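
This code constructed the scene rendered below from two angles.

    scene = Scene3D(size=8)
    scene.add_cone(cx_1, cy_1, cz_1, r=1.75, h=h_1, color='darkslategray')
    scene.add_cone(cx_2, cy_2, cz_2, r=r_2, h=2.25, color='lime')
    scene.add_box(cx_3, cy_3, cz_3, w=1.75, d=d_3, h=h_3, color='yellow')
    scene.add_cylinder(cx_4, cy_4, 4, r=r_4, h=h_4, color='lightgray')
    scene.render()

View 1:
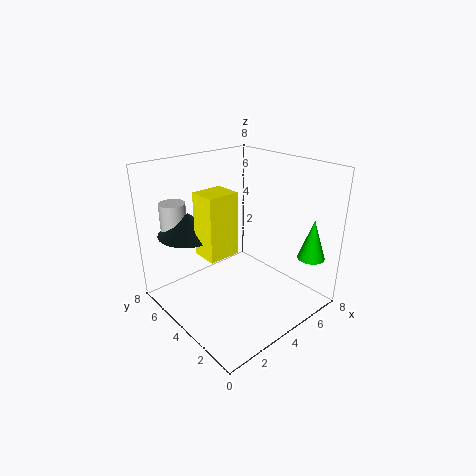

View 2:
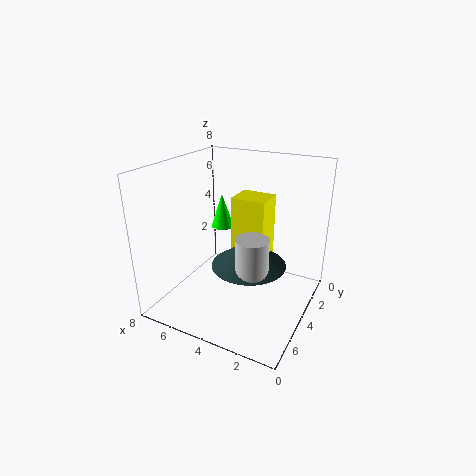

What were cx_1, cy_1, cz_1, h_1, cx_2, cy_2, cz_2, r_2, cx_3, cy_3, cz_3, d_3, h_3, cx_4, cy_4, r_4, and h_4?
cx_1 = 2.25
cy_1 = 6.25
cz_1 = 4
h_1 = 1.25
cx_2 = 6.75
cy_2 = 1
cz_2 = 3
r_2 = 0.75
cx_3 = 2
cy_3 = 3.75
cz_3 = 3.25
d_3 = 1.5
h_3 = 3.5
cx_4 = 1.75
cy_4 = 7
r_4 = 0.75
h_4 = 1.75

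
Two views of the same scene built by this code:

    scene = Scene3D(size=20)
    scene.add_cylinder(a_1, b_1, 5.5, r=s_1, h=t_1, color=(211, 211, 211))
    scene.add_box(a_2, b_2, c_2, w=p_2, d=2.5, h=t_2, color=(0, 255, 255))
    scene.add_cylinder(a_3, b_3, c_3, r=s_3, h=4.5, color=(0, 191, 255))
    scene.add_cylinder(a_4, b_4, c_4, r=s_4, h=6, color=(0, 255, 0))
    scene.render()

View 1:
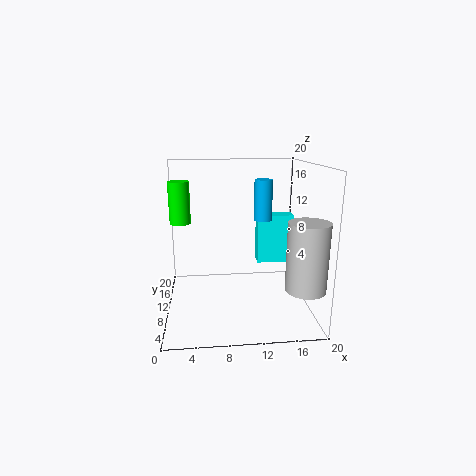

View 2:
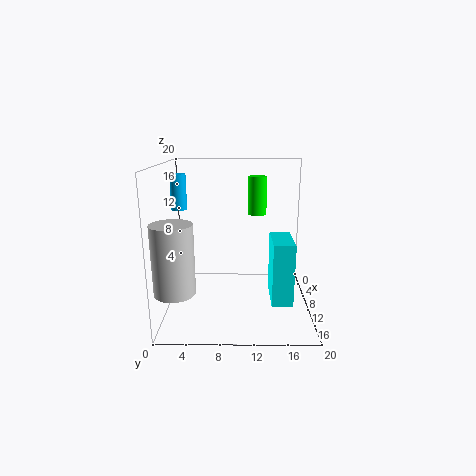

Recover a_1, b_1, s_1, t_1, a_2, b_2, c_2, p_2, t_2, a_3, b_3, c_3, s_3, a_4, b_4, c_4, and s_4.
a_1 = 17.5
b_1 = 2.5
s_1 = 2.5
t_1 = 8.5
a_2 = 13.5
b_2 = 14
c_2 = 4.5
p_2 = 5.5
t_2 = 7.5
a_3 = 12
b_3 = 2.5
c_3 = 14.5
s_3 = 1
a_4 = 2
b_4 = 13
c_4 = 11.5
s_4 = 1.5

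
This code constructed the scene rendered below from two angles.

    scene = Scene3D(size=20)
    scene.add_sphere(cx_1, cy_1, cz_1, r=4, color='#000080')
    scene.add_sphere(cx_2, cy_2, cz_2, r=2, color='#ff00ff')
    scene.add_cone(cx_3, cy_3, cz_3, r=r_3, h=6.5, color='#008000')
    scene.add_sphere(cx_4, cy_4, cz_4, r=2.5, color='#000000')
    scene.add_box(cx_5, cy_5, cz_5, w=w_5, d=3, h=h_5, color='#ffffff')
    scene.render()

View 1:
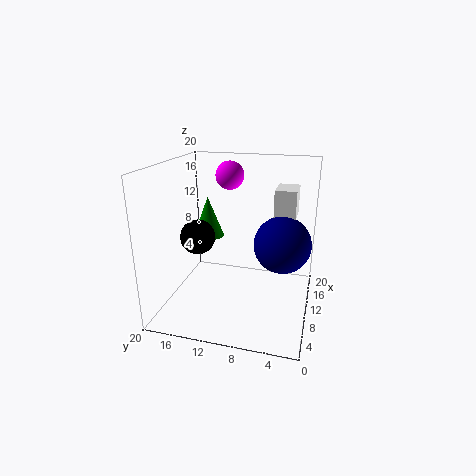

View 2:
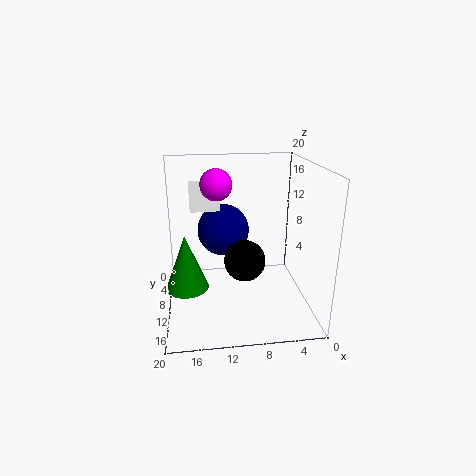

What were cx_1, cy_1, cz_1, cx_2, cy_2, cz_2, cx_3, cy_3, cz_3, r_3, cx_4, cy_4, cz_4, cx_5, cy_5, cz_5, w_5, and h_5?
cx_1 = 11.5, cy_1 = 4, cz_1 = 9, cx_2 = 13, cy_2 = 12, cz_2 = 18, cx_3 = 17, cy_3 = 17, cz_3 = 7, r_3 = 2.5, cx_4 = 10, cy_4 = 16, cz_4 = 9.5, cx_5 = 12, cy_5 = 2.5, cz_5 = 12.5, w_5 = 4.5, h_5 = 4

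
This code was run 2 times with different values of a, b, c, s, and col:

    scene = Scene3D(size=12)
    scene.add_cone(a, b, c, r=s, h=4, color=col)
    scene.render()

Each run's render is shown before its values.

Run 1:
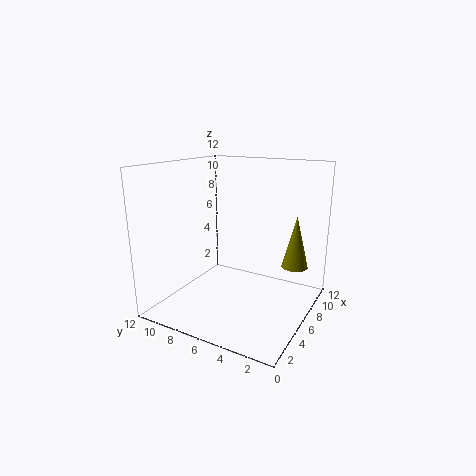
a = 6
b = 1
c = 4.5
s = 1
col = 'olive'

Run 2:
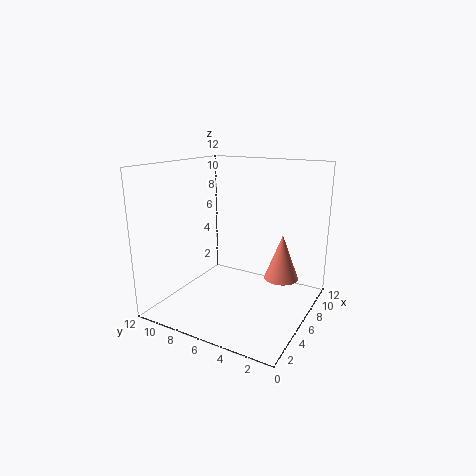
a = 8.5
b = 3
c = 2
s = 1.5
col = 'salmon'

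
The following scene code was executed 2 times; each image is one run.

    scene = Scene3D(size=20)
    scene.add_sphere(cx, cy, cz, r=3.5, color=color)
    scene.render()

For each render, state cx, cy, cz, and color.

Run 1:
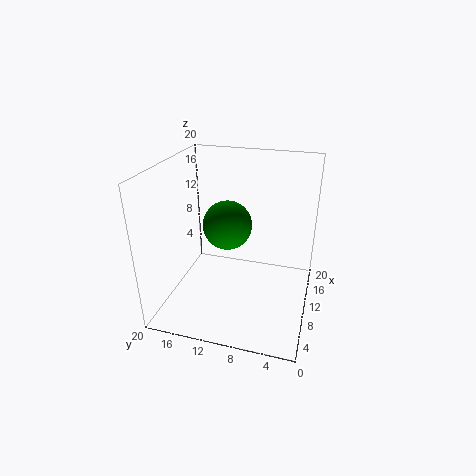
cx = 11.5, cy = 12, cz = 11, color = 'green'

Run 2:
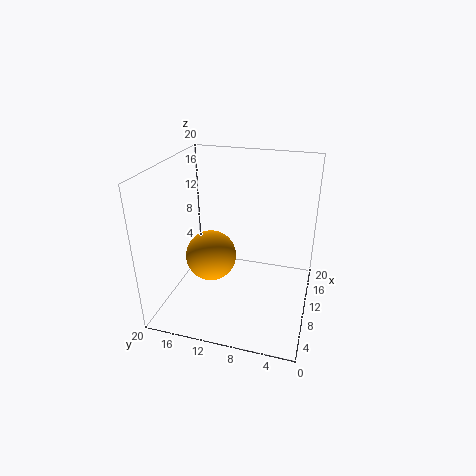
cx = 8.5, cy = 13.5, cz = 7.5, color = 'orange'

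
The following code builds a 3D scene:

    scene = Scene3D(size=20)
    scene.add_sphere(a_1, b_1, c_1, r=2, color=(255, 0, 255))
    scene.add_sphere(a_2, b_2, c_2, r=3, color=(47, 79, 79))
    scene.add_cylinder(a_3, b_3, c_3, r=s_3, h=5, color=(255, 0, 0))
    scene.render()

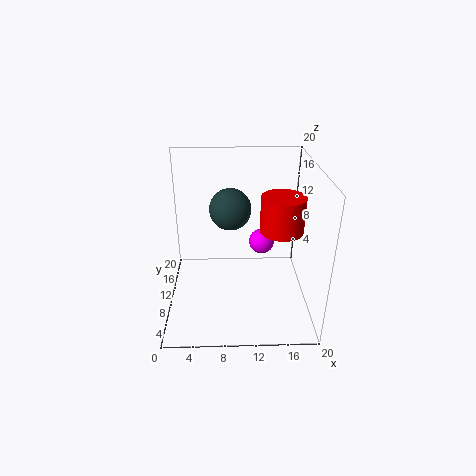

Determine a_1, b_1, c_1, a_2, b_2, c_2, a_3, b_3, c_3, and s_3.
a_1 = 14, b_1 = 16, c_1 = 6, a_2 = 9, b_2 = 13, c_2 = 13, a_3 = 16, b_3 = 10, c_3 = 11, s_3 = 3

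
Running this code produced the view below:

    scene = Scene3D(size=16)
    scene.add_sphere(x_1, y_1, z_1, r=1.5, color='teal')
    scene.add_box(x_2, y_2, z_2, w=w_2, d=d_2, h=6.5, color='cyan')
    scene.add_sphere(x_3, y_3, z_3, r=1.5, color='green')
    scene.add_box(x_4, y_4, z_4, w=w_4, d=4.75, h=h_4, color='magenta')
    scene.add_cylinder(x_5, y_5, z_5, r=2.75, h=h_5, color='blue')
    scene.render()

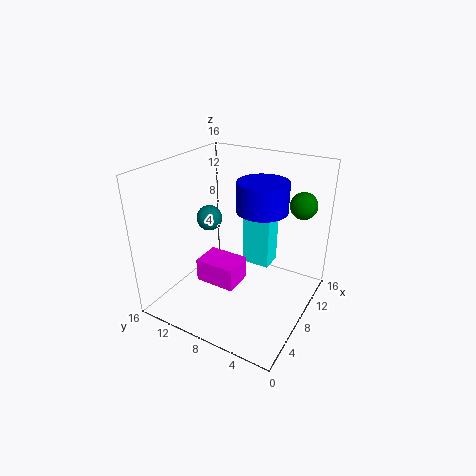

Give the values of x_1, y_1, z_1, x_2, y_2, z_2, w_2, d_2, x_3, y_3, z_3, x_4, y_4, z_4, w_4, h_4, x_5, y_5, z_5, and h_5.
x_1 = 9; y_1 = 12.5; z_1 = 9; x_2 = 11.75; y_2 = 6; z_2 = 2.5; w_2 = 2.75; d_2 = 3.5; x_3 = 12.25; y_3 = 2.25; z_3 = 11.5; x_4 = 6; y_4 = 7.75; z_4 = 2; w_4 = 3.5; h_4 = 2.75; x_5 = 9.25; y_5 = 5.75; z_5 = 11.25; h_5 = 3.25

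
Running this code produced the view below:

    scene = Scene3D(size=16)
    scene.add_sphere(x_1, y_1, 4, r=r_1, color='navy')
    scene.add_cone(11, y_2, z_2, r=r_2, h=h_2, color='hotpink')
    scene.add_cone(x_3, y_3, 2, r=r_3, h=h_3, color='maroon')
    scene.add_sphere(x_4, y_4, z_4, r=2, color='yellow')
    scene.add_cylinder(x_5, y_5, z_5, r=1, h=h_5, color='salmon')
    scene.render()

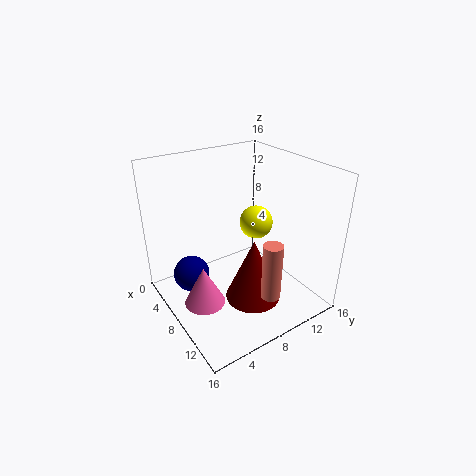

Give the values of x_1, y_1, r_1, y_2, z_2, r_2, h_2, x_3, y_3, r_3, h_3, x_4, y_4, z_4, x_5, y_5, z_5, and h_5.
x_1 = 6; y_1 = 3; r_1 = 2; y_2 = 2; z_2 = 4; r_2 = 2; h_2 = 4; x_3 = 11; y_3 = 8; r_3 = 3; h_3 = 7; x_4 = 6; y_4 = 12; z_4 = 8; x_5 = 14; y_5 = 8; z_5 = 4; h_5 = 6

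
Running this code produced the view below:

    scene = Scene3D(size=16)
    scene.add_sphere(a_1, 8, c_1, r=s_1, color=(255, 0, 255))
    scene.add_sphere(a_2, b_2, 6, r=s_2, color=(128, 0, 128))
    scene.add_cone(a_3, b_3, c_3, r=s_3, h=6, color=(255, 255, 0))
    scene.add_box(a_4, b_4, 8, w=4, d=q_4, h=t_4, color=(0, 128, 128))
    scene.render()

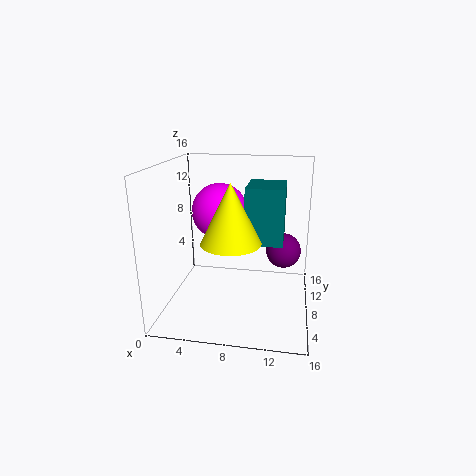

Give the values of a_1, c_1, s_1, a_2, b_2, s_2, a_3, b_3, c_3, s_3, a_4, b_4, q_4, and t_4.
a_1 = 6; c_1 = 11; s_1 = 3; a_2 = 13; b_2 = 10; s_2 = 2; a_3 = 8; b_3 = 4; c_3 = 9; s_3 = 3; a_4 = 9; b_4 = 6; q_4 = 5; t_4 = 6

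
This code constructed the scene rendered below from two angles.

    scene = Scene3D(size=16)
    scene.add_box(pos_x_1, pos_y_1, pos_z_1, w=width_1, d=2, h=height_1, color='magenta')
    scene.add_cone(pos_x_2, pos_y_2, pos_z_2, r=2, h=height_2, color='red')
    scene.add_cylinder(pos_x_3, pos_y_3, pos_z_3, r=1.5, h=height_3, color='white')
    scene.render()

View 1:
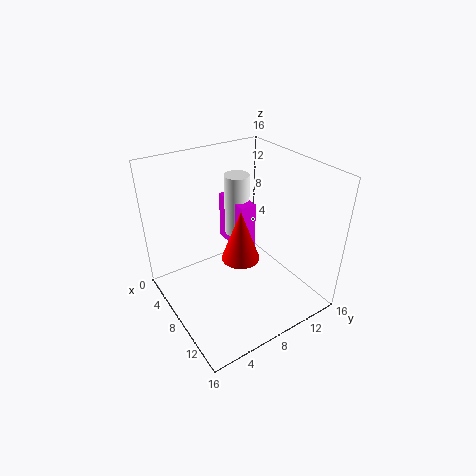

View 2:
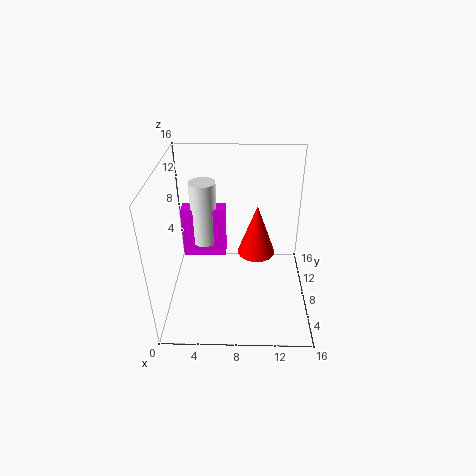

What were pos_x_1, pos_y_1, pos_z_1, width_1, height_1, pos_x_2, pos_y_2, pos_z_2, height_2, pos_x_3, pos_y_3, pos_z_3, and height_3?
pos_x_1 = 1.5, pos_y_1 = 9.5, pos_z_1 = 4.5, width_1 = 5, height_1 = 6, pos_x_2 = 10, pos_y_2 = 7, pos_z_2 = 7, height_2 = 5.5, pos_x_3 = 4, pos_y_3 = 10.5, pos_z_3 = 6, height_3 = 7.5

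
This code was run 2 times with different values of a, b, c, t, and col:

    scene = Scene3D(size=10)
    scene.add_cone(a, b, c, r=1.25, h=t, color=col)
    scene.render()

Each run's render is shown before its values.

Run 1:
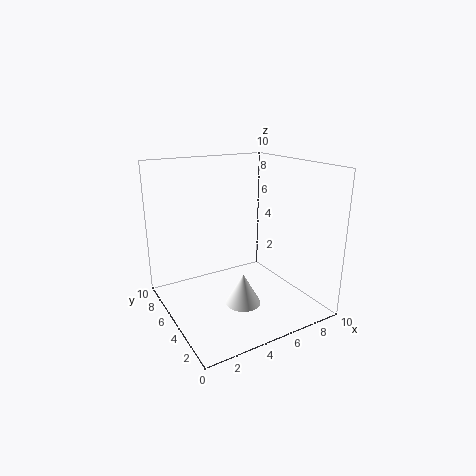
a = 5; b = 4.25; c = 0.25; t = 2.25; col = 'white'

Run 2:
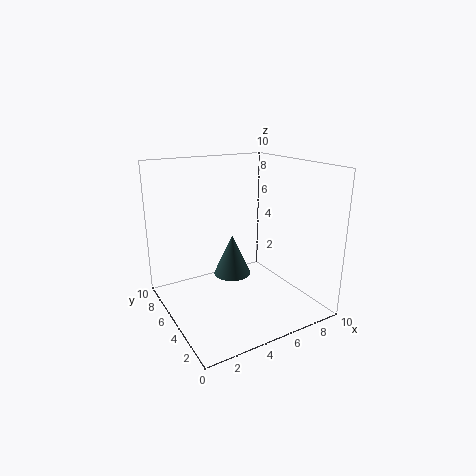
a = 4.25; b = 4.5; c = 2.75; t = 2.75; col = 'darkslategray'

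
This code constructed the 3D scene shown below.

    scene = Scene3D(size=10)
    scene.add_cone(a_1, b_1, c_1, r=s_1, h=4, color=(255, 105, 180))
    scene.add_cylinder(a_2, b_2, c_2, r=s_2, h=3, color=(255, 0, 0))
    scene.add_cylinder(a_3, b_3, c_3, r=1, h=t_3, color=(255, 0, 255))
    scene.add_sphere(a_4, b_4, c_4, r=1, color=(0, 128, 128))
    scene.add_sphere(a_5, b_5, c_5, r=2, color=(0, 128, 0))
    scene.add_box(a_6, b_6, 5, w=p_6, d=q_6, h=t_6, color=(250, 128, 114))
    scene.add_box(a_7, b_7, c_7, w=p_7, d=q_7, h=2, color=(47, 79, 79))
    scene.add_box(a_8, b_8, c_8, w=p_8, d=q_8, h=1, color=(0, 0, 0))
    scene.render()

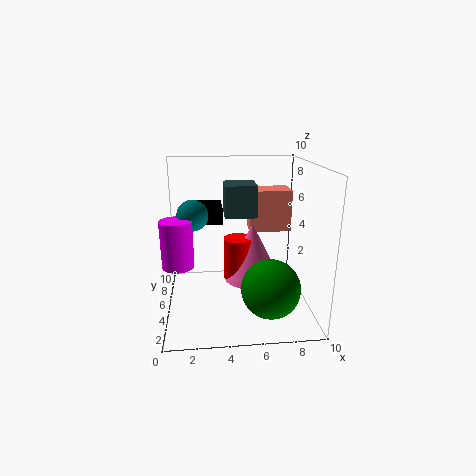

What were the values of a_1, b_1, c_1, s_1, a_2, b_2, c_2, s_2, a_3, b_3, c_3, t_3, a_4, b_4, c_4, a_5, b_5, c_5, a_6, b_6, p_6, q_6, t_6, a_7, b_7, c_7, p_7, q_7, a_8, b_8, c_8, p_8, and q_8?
a_1 = 6
b_1 = 5
c_1 = 2
s_1 = 2
a_2 = 5
b_2 = 5
c_2 = 2
s_2 = 1
a_3 = 1
b_3 = 3
c_3 = 4
t_3 = 3
a_4 = 2
b_4 = 4
c_4 = 7
a_5 = 7
b_5 = 3
c_5 = 2
a_6 = 6
b_6 = 6
p_6 = 3
q_6 = 2
t_6 = 3
a_7 = 4
b_7 = 3
c_7 = 7
p_7 = 2
q_7 = 2
a_8 = 2
b_8 = 5
c_8 = 6
p_8 = 2
q_8 = 3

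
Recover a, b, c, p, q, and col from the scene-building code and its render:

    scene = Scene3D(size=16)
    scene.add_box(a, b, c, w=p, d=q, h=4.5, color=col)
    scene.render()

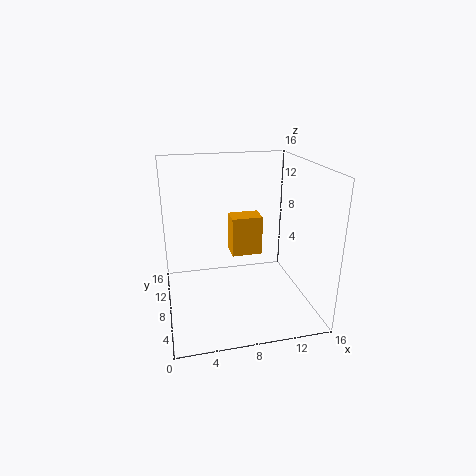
a = 7.5
b = 8.5
c = 5.5
p = 3.5
q = 2.5
col = 'orange'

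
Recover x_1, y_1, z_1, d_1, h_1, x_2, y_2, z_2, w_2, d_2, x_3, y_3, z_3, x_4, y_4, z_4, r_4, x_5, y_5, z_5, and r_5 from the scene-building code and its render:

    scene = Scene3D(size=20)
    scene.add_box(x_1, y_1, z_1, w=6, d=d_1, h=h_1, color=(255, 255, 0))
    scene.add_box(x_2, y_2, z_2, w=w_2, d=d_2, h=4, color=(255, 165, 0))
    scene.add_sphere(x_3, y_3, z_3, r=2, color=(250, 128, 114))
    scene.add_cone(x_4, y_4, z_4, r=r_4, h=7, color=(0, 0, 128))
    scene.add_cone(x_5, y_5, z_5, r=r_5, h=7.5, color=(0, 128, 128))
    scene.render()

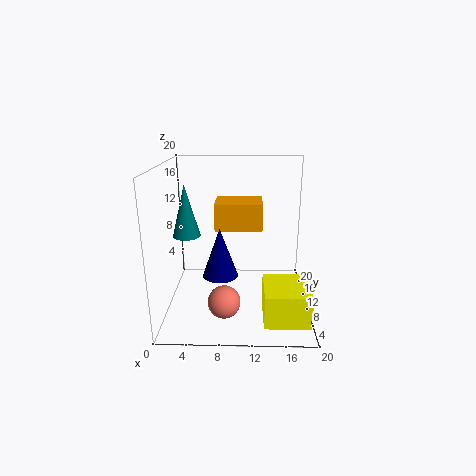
x_1 = 13.5; y_1 = 2.5; z_1 = 0.5; d_1 = 6.5; h_1 = 4.5; x_2 = 6.5; y_2 = 12.5; z_2 = 10; w_2 = 7; d_2 = 5.5; x_3 = 8.5; y_3 = 2.5; z_3 = 4.5; x_4 = 7.5; y_4 = 9.5; z_4 = 4.5; r_4 = 2.5; x_5 = 2.5; y_5 = 12; z_5 = 9.5; r_5 = 2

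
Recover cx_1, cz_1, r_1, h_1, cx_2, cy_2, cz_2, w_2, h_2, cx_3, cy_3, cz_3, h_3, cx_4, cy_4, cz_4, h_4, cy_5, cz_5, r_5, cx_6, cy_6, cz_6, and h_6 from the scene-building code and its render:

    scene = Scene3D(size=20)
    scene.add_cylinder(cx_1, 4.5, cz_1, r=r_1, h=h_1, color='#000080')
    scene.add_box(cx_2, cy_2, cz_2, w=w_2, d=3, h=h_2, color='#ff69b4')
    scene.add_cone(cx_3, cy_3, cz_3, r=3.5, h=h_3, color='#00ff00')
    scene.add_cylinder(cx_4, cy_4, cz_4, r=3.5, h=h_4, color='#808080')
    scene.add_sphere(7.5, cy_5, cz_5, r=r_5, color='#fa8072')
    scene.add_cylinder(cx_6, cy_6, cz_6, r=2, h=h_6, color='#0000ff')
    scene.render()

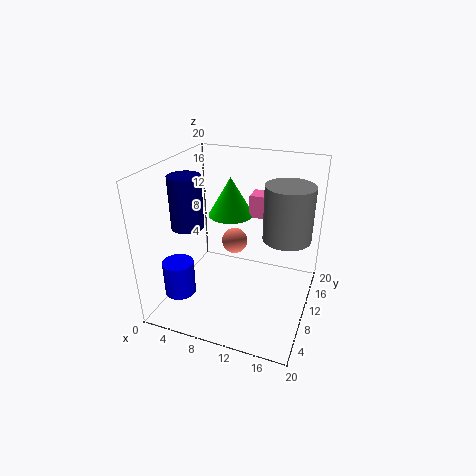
cx_1 = 5.5
cz_1 = 13.5
r_1 = 2
h_1 = 6.5
cx_2 = 9.5
cy_2 = 16
cz_2 = 10.5
w_2 = 4
h_2 = 3.5
cx_3 = 6.5
cy_3 = 16
cz_3 = 10.5
h_3 = 6
cx_4 = 16
cy_4 = 14
cz_4 = 9
h_4 = 8
cy_5 = 15
cz_5 = 6.5
r_5 = 2
cx_6 = 4.5
cy_6 = 3
cz_6 = 4.5
h_6 = 4.5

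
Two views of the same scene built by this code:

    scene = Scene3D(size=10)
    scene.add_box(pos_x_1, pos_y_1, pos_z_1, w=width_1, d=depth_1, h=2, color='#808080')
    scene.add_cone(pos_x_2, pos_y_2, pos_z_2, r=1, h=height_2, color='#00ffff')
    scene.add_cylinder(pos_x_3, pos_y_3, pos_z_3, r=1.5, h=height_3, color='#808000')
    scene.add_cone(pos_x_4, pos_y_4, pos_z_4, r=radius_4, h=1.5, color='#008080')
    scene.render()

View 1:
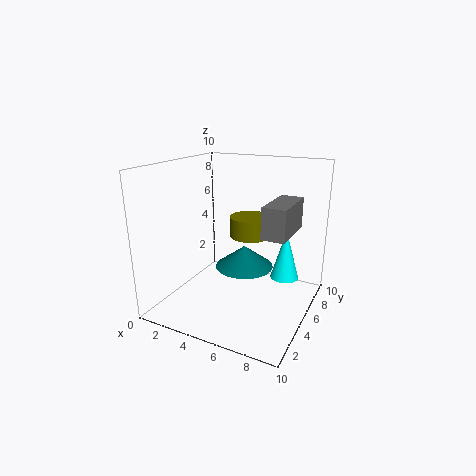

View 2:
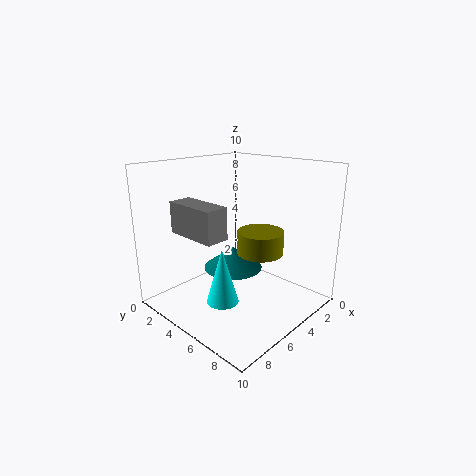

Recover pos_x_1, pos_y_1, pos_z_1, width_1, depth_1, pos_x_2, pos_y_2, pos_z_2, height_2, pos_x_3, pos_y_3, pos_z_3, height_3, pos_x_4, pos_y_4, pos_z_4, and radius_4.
pos_x_1 = 7.5; pos_y_1 = 3; pos_z_1 = 6; width_1 = 1.5; depth_1 = 3.5; pos_x_2 = 8; pos_y_2 = 6.5; pos_z_2 = 2; height_2 = 3.5; pos_x_3 = 5; pos_y_3 = 7; pos_z_3 = 4.5; height_3 = 1.5; pos_x_4 = 5.5; pos_y_4 = 5; pos_z_4 = 3; radius_4 = 2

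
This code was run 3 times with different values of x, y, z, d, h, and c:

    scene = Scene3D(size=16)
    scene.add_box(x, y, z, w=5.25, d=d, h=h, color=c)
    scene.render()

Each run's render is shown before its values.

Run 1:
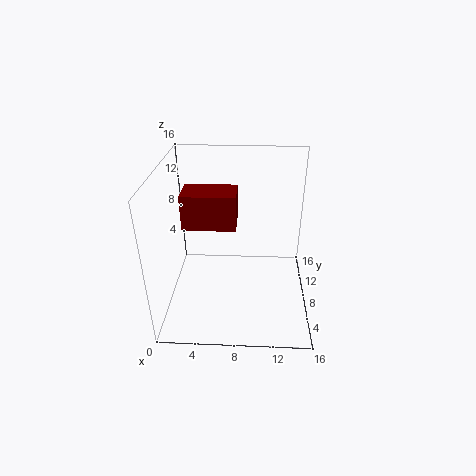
x = 2.75; y = 4.25; z = 11; d = 3.25; h = 3.5; c = 'maroon'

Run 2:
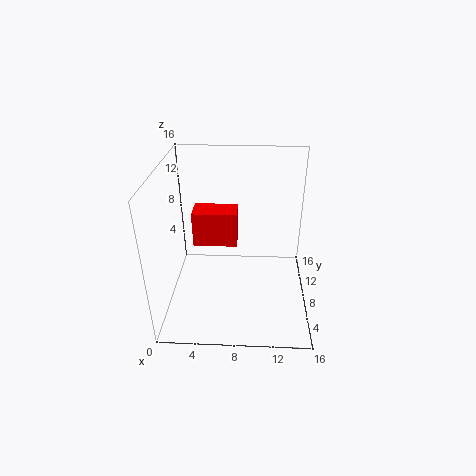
x = 2.5; y = 10; z = 5.5; d = 3; h = 4.25; c = 'red'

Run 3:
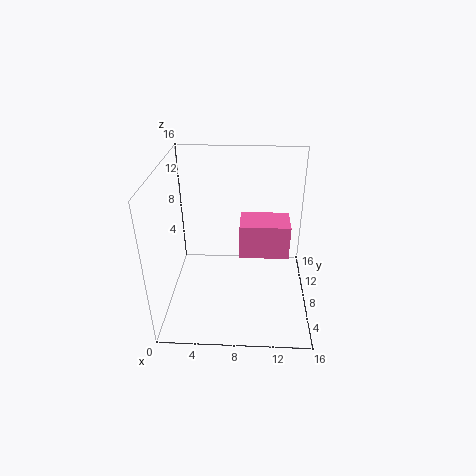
x = 8.25; y = 6; z = 6.75; d = 3.5; h = 3.75; c = 'hotpink'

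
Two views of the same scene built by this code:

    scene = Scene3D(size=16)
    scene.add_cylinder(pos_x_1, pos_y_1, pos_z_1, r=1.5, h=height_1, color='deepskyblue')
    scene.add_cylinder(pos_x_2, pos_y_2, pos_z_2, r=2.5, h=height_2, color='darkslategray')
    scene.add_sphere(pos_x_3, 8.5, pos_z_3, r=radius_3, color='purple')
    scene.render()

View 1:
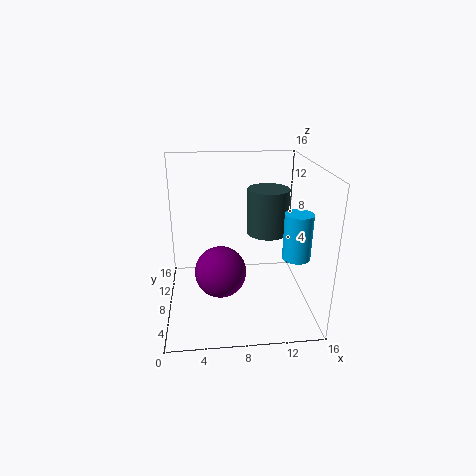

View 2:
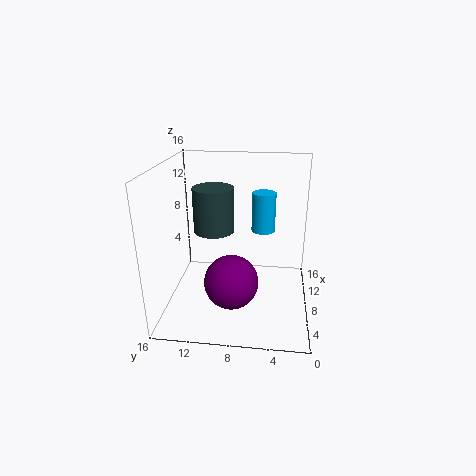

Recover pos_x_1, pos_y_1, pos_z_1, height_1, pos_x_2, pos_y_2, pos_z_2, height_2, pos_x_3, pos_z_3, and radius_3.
pos_x_1 = 14; pos_y_1 = 5.5; pos_z_1 = 6.5; height_1 = 5; pos_x_2 = 12; pos_y_2 = 11.5; pos_z_2 = 7; height_2 = 5.5; pos_x_3 = 6; pos_z_3 = 3.5; radius_3 = 3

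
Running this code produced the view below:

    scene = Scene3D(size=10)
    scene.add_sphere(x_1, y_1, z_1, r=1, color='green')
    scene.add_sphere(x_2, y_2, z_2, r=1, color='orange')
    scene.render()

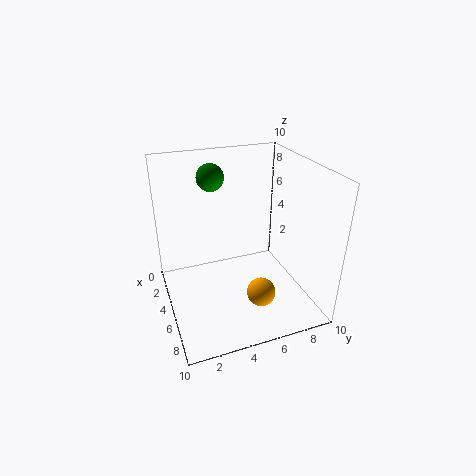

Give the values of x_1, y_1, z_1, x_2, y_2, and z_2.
x_1 = 2, y_1 = 4, z_1 = 8.5, x_2 = 7, y_2 = 6, z_2 = 1.5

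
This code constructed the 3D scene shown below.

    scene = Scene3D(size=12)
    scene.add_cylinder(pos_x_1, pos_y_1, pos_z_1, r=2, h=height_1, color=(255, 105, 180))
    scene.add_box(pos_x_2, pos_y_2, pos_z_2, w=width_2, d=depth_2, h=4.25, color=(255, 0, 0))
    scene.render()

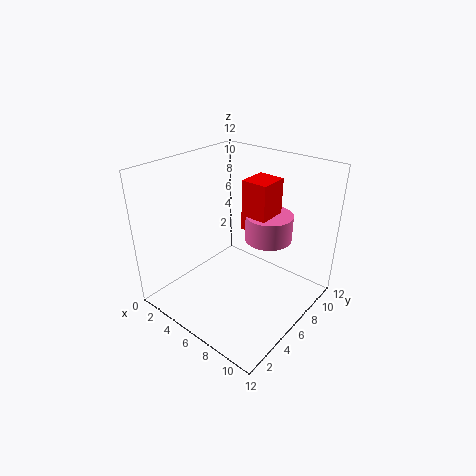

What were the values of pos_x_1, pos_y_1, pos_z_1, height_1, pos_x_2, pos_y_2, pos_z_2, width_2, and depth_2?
pos_x_1 = 7.5
pos_y_1 = 8.25
pos_z_1 = 5.5
height_1 = 2.25
pos_x_2 = 5.75
pos_y_2 = 6.75
pos_z_2 = 6.5
width_2 = 2.25
depth_2 = 2.5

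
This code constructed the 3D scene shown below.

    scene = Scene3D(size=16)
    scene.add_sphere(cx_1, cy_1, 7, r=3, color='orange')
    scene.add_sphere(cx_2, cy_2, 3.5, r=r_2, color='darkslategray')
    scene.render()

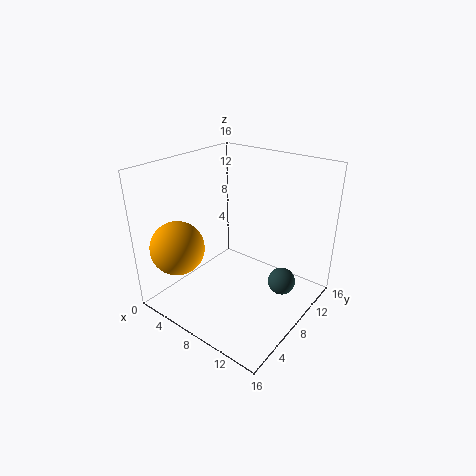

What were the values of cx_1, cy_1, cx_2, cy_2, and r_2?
cx_1 = 3; cy_1 = 3.5; cx_2 = 13; cy_2 = 9.5; r_2 = 1.5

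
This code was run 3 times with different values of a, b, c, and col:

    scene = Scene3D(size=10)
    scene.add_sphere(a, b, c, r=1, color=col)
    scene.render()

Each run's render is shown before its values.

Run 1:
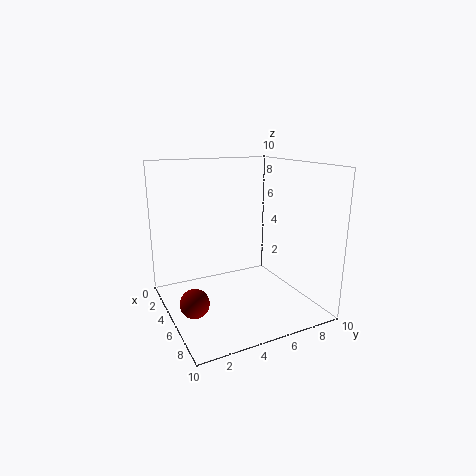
a = 5.5, b = 1.5, c = 1, col = 'maroon'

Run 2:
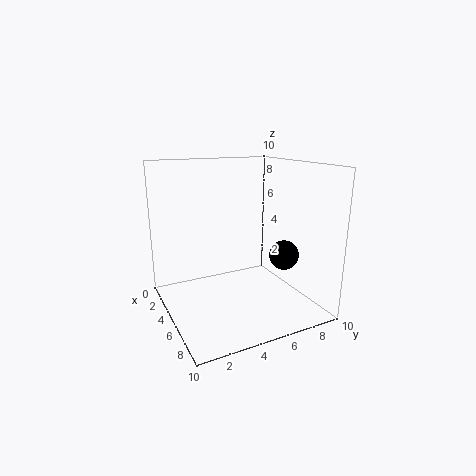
a = 7, b = 7.5, c = 4, col = 'black'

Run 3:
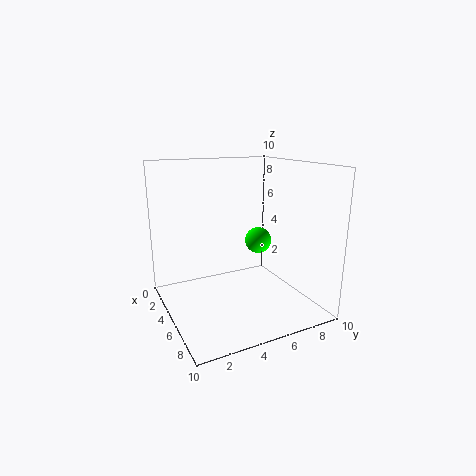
a = 3.5, b = 7.5, c = 4, col = 'lime'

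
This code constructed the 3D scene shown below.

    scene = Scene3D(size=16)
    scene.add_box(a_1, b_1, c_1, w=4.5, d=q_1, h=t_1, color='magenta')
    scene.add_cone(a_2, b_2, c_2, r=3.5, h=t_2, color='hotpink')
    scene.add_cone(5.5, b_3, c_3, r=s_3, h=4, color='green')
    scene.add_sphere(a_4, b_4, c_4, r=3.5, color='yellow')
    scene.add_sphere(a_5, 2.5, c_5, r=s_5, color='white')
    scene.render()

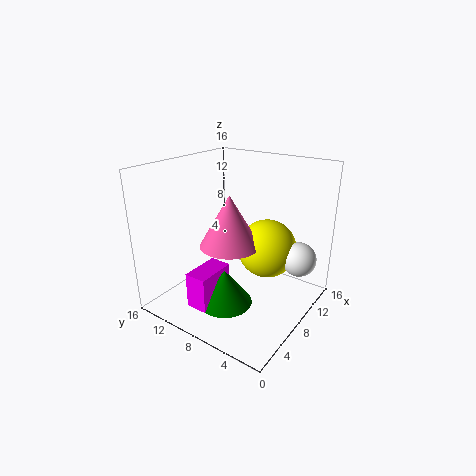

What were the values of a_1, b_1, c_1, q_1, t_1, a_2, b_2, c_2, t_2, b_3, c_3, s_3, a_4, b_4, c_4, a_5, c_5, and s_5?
a_1 = 2.5, b_1 = 8.5, c_1 = 1, q_1 = 2.5, t_1 = 4, a_2 = 8.5, b_2 = 9.5, c_2 = 6.5, t_2 = 6, b_3 = 8, c_3 = 1, s_3 = 3, a_4 = 12, b_4 = 6.5, c_4 = 5.5, a_5 = 12.5, c_5 = 5, s_5 = 2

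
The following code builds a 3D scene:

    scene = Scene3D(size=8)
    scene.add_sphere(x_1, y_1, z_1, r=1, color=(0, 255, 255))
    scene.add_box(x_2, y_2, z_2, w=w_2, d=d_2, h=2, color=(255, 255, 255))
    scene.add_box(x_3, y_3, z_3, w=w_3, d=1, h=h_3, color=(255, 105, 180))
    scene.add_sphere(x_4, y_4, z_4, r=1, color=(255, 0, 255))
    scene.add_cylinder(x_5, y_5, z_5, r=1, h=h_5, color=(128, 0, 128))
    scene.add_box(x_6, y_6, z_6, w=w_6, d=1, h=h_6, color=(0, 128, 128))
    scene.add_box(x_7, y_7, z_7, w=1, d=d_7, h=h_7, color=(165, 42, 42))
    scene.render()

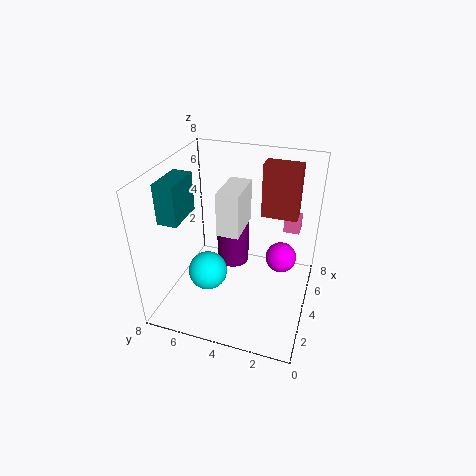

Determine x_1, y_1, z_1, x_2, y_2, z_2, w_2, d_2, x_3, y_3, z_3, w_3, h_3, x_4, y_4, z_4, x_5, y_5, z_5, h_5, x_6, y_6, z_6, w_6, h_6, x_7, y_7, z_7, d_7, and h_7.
x_1 = 2
y_1 = 5
z_1 = 3
x_2 = 1
y_2 = 3
z_2 = 6
w_2 = 2
d_2 = 1
x_3 = 7
y_3 = 1
z_3 = 3
w_3 = 1
h_3 = 1
x_4 = 7
y_4 = 2
z_4 = 1
x_5 = 6
y_5 = 5
z_5 = 1
h_5 = 3
x_6 = 1
y_6 = 6
z_6 = 6
w_6 = 2
h_6 = 2
x_7 = 5
y_7 = 1
z_7 = 5
d_7 = 2
h_7 = 3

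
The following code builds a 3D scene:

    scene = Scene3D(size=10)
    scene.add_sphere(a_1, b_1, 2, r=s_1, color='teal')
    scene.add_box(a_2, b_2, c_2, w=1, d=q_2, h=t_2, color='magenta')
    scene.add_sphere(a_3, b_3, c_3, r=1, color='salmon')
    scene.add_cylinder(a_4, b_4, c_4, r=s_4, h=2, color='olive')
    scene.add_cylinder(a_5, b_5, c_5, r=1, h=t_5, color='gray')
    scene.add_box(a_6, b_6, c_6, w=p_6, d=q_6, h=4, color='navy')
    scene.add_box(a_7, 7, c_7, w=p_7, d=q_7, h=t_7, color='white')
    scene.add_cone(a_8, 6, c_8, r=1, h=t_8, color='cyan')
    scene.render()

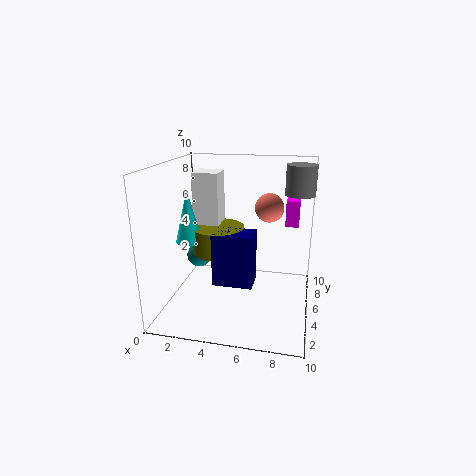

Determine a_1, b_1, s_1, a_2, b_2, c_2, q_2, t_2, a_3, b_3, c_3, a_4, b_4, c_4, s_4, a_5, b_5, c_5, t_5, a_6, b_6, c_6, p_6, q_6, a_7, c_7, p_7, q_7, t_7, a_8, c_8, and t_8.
a_1 = 1, b_1 = 8, s_1 = 1, a_2 = 8, b_2 = 8, c_2 = 5, q_2 = 2, t_2 = 2, a_3 = 7, b_3 = 6, c_3 = 7, a_4 = 3, b_4 = 7, c_4 = 3, s_4 = 2, a_5 = 9, b_5 = 6, c_5 = 8, t_5 = 2, a_6 = 3, b_6 = 5, c_6 = 1, p_6 = 3, q_6 = 2, a_7 = 1, c_7 = 5, p_7 = 2, q_7 = 2, t_7 = 4, a_8 = 1, c_8 = 4, t_8 = 4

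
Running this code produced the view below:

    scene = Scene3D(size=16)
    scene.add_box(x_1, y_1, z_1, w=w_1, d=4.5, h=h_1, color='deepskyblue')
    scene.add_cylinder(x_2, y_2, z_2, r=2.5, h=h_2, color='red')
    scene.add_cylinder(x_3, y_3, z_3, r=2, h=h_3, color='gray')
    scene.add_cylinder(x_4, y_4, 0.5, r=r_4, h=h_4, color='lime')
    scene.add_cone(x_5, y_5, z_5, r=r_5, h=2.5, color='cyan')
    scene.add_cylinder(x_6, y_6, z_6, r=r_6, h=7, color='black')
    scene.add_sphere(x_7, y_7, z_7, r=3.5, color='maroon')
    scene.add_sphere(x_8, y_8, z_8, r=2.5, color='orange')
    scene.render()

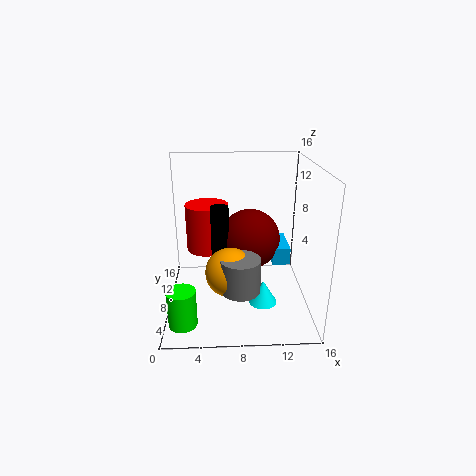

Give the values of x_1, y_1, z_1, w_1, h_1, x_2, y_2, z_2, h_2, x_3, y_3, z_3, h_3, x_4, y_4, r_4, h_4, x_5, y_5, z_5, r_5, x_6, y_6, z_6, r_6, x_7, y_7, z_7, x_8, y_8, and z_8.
x_1 = 12; y_1 = 8; z_1 = 4.5; w_1 = 2; h_1 = 2; x_2 = 4.5; y_2 = 11; z_2 = 5.5; h_2 = 5.5; x_3 = 8; y_3 = 3; z_3 = 4.5; h_3 = 3.5; x_4 = 2; y_4 = 3; r_4 = 1.5; h_4 = 4; x_5 = 10.5; y_5 = 4.5; z_5 = 2; r_5 = 1.5; x_6 = 6; y_6 = 8.5; z_6 = 4.5; r_6 = 1; x_7 = 9.5; y_7 = 10; z_7 = 7; x_8 = 7; y_8 = 4; z_8 = 6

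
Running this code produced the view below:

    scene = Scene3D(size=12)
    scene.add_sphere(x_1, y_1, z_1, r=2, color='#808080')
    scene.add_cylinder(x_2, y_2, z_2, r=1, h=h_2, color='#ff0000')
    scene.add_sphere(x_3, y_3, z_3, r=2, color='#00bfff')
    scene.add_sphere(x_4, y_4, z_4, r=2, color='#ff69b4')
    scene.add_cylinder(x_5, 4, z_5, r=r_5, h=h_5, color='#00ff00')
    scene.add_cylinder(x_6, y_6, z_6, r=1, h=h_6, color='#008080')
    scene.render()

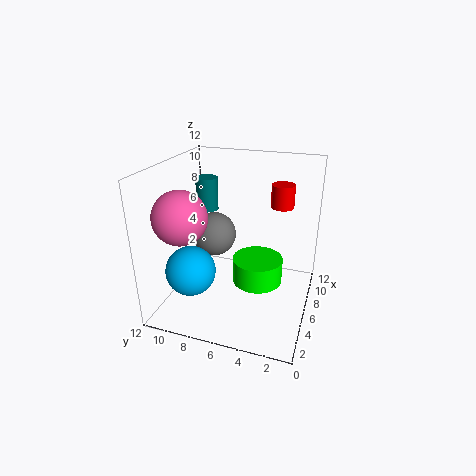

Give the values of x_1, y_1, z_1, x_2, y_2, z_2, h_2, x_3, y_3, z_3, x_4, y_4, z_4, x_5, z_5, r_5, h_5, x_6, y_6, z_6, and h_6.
x_1 = 8
y_1 = 9
z_1 = 5
x_2 = 9
y_2 = 3
z_2 = 8
h_2 = 2
x_3 = 3
y_3 = 9
z_3 = 4
x_4 = 2
y_4 = 9
z_4 = 9
x_5 = 5
z_5 = 3
r_5 = 2
h_5 = 2
x_6 = 9
y_6 = 10
z_6 = 7
h_6 = 3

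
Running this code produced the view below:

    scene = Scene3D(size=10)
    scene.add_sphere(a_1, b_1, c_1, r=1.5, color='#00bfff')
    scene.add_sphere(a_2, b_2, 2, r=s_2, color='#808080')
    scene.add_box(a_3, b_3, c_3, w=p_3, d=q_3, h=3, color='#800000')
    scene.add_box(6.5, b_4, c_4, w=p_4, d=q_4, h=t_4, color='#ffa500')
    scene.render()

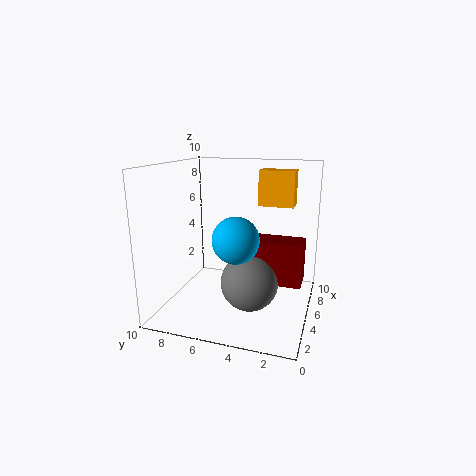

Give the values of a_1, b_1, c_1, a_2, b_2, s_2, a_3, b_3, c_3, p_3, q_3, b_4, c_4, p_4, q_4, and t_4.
a_1 = 3, b_1 = 4.5, c_1 = 5.5, a_2 = 4.5, b_2 = 4, s_2 = 2, a_3 = 4.5, b_3 = 0.5, c_3 = 2, p_3 = 2, q_3 = 3.5, b_4 = 1.5, c_4 = 7, p_4 = 1.5, q_4 = 2.5, t_4 = 2.5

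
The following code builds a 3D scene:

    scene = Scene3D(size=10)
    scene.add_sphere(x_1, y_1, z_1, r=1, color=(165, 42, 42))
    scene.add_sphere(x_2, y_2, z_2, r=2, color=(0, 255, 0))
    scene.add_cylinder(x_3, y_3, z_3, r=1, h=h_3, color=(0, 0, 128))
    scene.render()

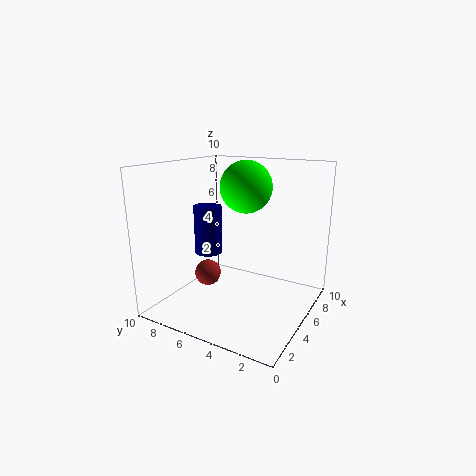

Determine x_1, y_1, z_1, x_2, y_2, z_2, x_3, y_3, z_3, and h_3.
x_1 = 5.5; y_1 = 8; z_1 = 1.5; x_2 = 8; y_2 = 6; z_2 = 8; x_3 = 5; y_3 = 7.5; z_3 = 3.5; h_3 = 3.5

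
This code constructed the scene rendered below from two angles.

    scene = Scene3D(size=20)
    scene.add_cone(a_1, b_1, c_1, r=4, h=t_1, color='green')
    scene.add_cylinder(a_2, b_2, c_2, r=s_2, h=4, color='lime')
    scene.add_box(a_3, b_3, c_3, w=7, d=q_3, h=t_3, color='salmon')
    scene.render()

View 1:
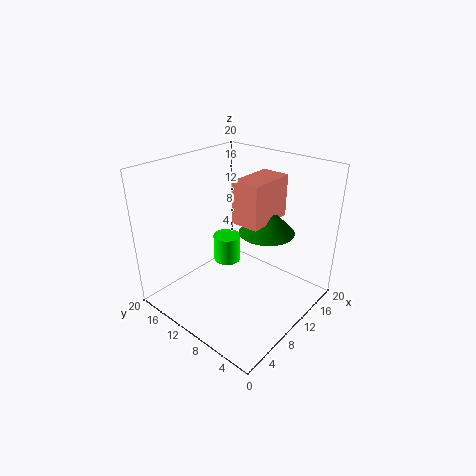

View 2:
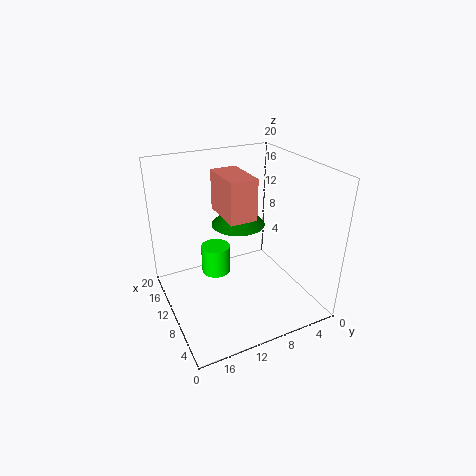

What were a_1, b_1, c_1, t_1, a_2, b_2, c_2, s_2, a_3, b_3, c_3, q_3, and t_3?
a_1 = 14
b_1 = 8
c_1 = 10
t_1 = 4
a_2 = 11
b_2 = 13
c_2 = 5
s_2 = 2
a_3 = 10
b_3 = 7
c_3 = 12
q_3 = 4
t_3 = 6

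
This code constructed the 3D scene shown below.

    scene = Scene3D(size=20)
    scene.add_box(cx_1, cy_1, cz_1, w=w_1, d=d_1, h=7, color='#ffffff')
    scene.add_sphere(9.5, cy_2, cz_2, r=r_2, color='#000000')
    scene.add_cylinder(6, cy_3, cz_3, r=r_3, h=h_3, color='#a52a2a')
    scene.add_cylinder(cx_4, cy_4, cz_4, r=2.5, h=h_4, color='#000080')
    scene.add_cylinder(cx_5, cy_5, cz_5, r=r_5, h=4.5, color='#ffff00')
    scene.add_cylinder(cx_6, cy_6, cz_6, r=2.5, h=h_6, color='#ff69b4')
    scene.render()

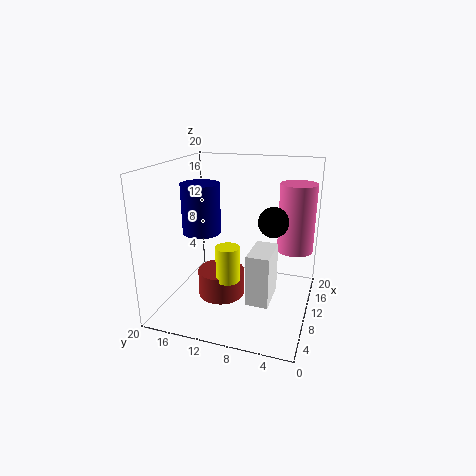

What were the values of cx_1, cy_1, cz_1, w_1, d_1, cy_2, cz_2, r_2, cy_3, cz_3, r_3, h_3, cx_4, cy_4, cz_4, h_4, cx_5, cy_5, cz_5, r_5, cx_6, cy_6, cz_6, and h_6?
cx_1 = 5.5
cy_1 = 4.5
cz_1 = 2.5
w_1 = 5.5
d_1 = 3
cy_2 = 5
cz_2 = 13
r_2 = 2
cy_3 = 11
cz_3 = 3.5
r_3 = 3
h_3 = 3.5
cx_4 = 7
cy_4 = 14
cz_4 = 11.5
h_4 = 6.5
cx_5 = 4.5
cy_5 = 9.5
cz_5 = 6.5
r_5 = 1.5
cx_6 = 13
cy_6 = 2.5
cz_6 = 8
h_6 = 9.5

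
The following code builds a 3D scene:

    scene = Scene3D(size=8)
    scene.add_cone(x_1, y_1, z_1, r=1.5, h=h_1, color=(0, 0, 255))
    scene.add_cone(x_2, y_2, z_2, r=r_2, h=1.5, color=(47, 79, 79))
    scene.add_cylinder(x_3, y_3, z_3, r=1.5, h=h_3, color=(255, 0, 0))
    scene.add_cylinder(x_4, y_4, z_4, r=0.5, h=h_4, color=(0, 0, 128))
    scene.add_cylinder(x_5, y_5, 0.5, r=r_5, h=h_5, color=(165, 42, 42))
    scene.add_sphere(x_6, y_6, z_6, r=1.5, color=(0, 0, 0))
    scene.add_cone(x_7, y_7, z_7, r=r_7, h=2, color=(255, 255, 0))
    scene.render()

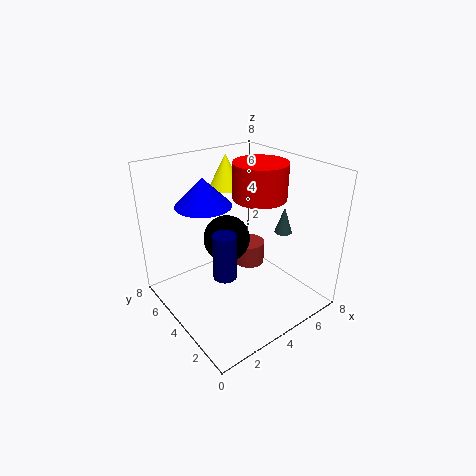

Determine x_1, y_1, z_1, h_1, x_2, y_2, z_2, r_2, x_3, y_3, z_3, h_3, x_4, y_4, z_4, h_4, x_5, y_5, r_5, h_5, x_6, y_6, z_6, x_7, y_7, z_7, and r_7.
x_1 = 2.5, y_1 = 5, z_1 = 6, h_1 = 1.5, x_2 = 6.5, y_2 = 3, z_2 = 4, r_2 = 0.5, x_3 = 5.5, y_3 = 4, z_3 = 6, h_3 = 2, x_4 = 1, y_4 = 1, z_4 = 4.5, h_4 = 2, x_5 = 6.5, y_5 = 6, r_5 = 1, h_5 = 1.5, x_6 = 5, y_6 = 6.5, z_6 = 2.5, x_7 = 5, y_7 = 6.5, z_7 = 6, r_7 = 1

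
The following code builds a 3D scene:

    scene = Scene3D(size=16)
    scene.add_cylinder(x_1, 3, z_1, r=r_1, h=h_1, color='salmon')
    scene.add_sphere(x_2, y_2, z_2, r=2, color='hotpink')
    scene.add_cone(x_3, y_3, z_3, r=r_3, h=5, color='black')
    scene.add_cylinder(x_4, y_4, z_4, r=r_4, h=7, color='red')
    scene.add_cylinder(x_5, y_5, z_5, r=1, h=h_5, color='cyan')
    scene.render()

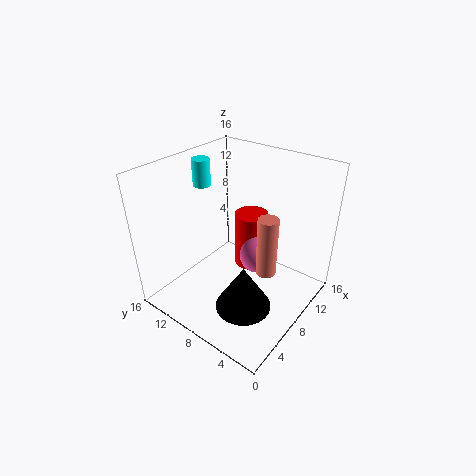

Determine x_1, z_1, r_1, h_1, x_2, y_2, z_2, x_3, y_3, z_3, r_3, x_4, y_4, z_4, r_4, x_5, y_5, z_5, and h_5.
x_1 = 6, z_1 = 7, r_1 = 1, h_1 = 6, x_2 = 9, y_2 = 6, z_2 = 6, x_3 = 5, y_3 = 5, z_3 = 2, r_3 = 3, x_4 = 12, y_4 = 9, z_4 = 2, r_4 = 2, x_5 = 8, y_5 = 13, z_5 = 13, h_5 = 3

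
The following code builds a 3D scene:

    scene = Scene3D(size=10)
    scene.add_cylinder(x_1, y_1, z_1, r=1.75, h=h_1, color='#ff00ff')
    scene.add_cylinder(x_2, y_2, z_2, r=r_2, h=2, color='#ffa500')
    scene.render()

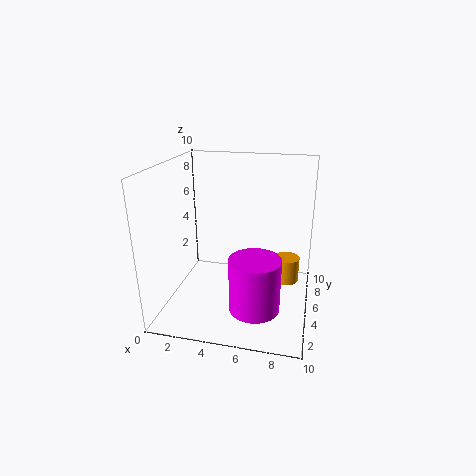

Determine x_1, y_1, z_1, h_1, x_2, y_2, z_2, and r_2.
x_1 = 6.5, y_1 = 3.5, z_1 = 0.5, h_1 = 3.75, x_2 = 8.25, y_2 = 8.25, z_2 = 0.25, r_2 = 1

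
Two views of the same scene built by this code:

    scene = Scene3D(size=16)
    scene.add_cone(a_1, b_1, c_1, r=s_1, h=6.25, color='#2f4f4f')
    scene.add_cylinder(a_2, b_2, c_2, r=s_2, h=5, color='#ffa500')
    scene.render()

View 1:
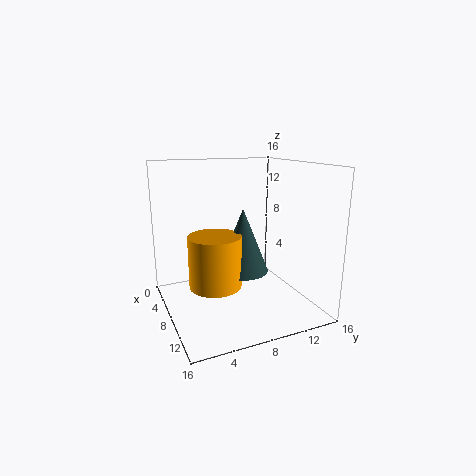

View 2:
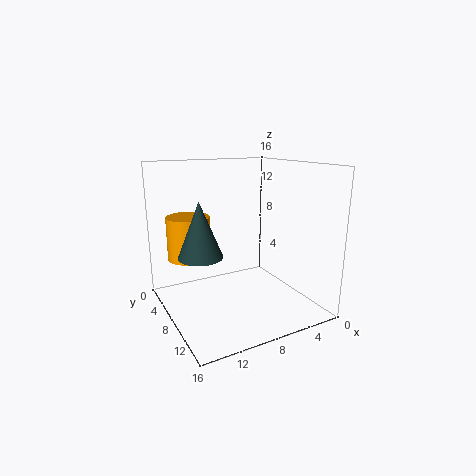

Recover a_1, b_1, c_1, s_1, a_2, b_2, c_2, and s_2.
a_1 = 12
b_1 = 6.75
c_1 = 6
s_1 = 2.5
a_2 = 12.25
b_2 = 3.75
c_2 = 5
s_2 = 2.5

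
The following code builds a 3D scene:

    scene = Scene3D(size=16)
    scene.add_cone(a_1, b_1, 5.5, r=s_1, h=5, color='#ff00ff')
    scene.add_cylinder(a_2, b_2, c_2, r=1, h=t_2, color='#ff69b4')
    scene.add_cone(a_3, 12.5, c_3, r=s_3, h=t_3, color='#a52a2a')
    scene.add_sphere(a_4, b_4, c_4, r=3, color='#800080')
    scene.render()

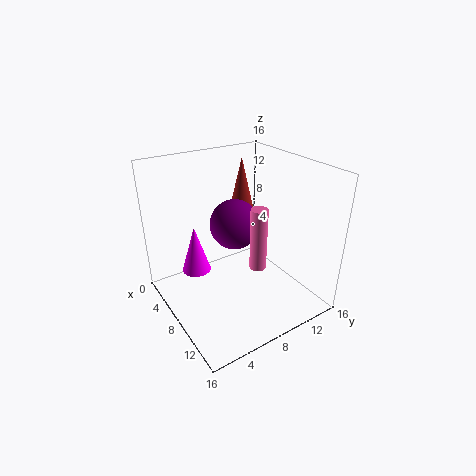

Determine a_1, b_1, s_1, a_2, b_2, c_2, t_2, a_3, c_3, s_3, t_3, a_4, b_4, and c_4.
a_1 = 7.5, b_1 = 3, s_1 = 1.5, a_2 = 8.5, b_2 = 10.5, c_2 = 3.5, t_2 = 7.5, a_3 = 2, c_3 = 8.5, s_3 = 1.5, t_3 = 6.5, a_4 = 5, b_4 = 9.5, c_4 = 8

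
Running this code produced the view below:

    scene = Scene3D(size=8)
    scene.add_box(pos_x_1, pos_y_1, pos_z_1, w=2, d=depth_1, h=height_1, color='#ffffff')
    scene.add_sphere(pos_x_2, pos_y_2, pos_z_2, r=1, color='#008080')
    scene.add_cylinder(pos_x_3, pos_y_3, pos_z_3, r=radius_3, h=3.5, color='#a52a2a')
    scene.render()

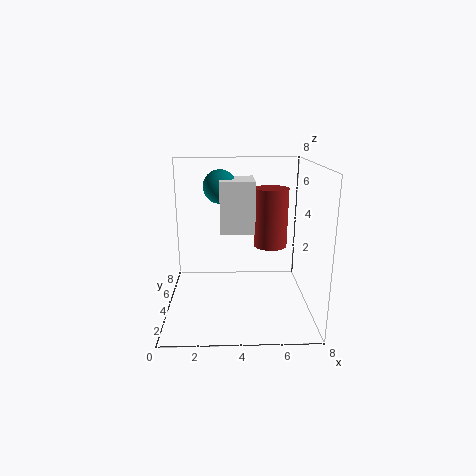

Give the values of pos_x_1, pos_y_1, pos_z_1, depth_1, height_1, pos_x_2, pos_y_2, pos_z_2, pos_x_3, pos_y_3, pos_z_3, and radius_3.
pos_x_1 = 3
pos_y_1 = 4.5
pos_z_1 = 4
depth_1 = 2.5
height_1 = 3
pos_x_2 = 3
pos_y_2 = 6
pos_z_2 = 6.5
pos_x_3 = 6
pos_y_3 = 5.5
pos_z_3 = 3
radius_3 = 1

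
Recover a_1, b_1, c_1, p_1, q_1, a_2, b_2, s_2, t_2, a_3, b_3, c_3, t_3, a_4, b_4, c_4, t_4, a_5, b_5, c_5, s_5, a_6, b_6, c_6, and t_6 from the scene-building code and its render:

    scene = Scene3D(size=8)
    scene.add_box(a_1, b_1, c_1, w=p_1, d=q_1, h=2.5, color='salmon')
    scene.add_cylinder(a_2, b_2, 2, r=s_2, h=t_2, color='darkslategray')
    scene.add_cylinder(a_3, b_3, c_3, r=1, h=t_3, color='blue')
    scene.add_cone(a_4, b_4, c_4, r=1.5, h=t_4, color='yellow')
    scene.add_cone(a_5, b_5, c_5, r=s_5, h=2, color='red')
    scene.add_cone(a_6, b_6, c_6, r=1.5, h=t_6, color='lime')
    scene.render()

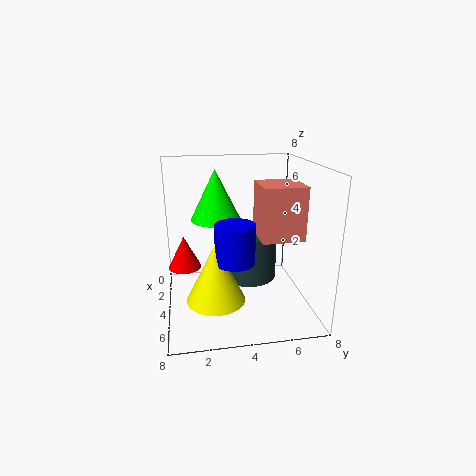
a_1 = 5.5
b_1 = 4.5
c_1 = 5
p_1 = 2
q_1 = 2
a_2 = 4.5
b_2 = 4.5
s_2 = 1.5
t_2 = 2.5
a_3 = 6
b_3 = 3.5
c_3 = 3.5
t_3 = 2
a_4 = 6
b_4 = 2.5
c_4 = 1.5
t_4 = 3
a_5 = 2
b_5 = 1
c_5 = 1.5
s_5 = 1
a_6 = 2
b_6 = 3
c_6 = 4.5
t_6 = 3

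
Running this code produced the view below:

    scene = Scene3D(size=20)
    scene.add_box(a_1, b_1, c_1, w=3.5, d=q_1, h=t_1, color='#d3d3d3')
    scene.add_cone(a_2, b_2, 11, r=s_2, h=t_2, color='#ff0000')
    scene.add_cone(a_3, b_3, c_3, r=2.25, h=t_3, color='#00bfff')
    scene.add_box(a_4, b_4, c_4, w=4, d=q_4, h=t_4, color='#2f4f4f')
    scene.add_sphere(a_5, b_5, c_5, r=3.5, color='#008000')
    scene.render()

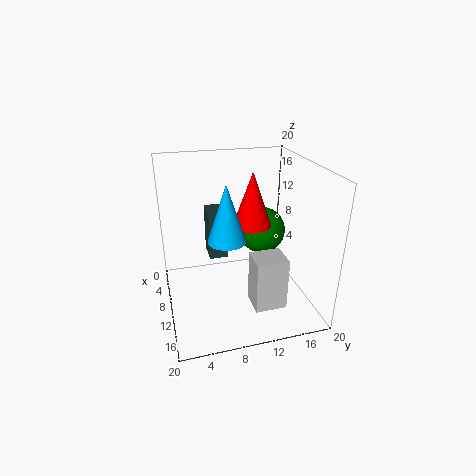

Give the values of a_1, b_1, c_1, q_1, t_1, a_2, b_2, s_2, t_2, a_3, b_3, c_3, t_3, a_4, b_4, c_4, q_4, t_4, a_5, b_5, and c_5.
a_1 = 15, b_1 = 10, c_1 = 3.75, q_1 = 4, t_1 = 6.75, a_2 = 8.5, b_2 = 12.5, s_2 = 2.75, t_2 = 7.75, a_3 = 16, b_3 = 7, c_3 = 13, t_3 = 6.75, a_4 = 0.25, b_4 = 7, c_4 = 3.75, q_4 = 3, t_4 = 7.75, a_5 = 6.5, b_5 = 14.75, c_5 = 9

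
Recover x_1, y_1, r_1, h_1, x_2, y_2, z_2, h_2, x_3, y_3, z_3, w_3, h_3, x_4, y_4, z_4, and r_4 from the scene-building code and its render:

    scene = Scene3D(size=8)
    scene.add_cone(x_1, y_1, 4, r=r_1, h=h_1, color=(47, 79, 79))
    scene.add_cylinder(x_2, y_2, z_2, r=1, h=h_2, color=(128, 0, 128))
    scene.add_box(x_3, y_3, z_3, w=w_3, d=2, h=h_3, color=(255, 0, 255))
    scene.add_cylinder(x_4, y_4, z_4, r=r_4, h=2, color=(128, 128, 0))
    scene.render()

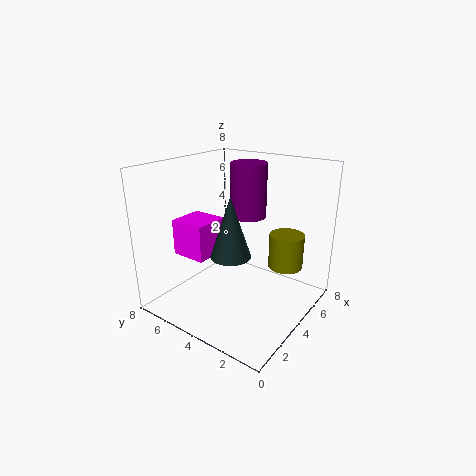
x_1 = 2; y_1 = 3; r_1 = 1; h_1 = 3; x_2 = 5; y_2 = 4; z_2 = 5; h_2 = 3; x_3 = 2; y_3 = 5; z_3 = 3; w_3 = 2; h_3 = 2; x_4 = 6; y_4 = 2; z_4 = 2; r_4 = 1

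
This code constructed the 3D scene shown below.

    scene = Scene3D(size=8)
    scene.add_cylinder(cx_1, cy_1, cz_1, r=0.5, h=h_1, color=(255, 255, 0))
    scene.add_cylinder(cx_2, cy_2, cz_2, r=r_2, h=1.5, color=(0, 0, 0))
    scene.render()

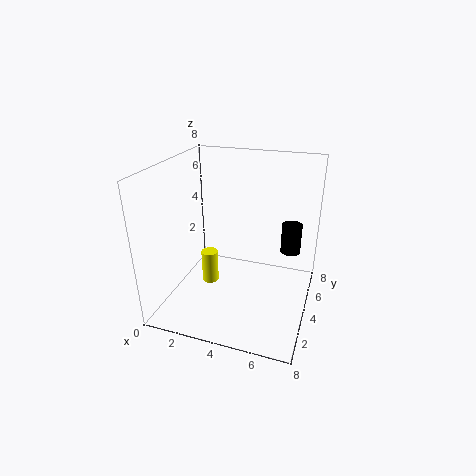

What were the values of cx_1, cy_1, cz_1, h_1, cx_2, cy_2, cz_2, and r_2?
cx_1 = 2; cy_1 = 4.5; cz_1 = 0.5; h_1 = 2; cx_2 = 7; cy_2 = 3.5; cz_2 = 4; r_2 = 0.5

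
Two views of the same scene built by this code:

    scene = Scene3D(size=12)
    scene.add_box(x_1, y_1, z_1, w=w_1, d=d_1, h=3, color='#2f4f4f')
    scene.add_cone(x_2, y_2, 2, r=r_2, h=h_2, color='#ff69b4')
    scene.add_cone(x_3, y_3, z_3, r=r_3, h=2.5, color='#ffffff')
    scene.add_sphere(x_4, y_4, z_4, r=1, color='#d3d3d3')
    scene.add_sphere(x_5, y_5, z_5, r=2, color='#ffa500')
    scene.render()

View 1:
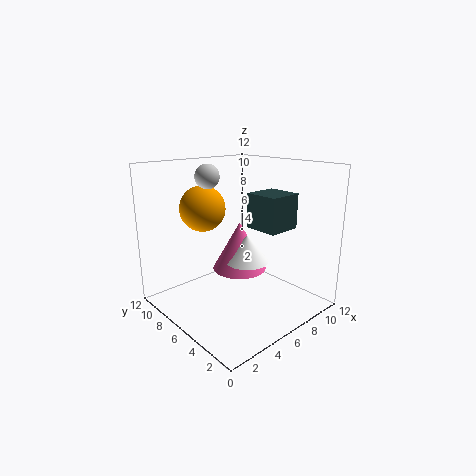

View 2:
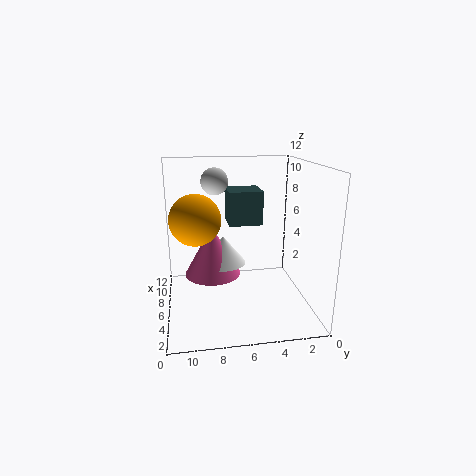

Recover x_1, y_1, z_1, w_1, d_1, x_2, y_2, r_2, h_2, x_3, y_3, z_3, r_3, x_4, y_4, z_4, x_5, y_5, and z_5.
x_1 = 7.5, y_1 = 3.5, z_1 = 6.5, w_1 = 3, d_1 = 3, x_2 = 8, y_2 = 8, r_2 = 2.5, h_2 = 4.5, x_3 = 8, y_3 = 7, z_3 = 3, r_3 = 2, x_4 = 4.5, y_4 = 8, z_4 = 11, x_5 = 5, y_5 = 9.5, z_5 = 8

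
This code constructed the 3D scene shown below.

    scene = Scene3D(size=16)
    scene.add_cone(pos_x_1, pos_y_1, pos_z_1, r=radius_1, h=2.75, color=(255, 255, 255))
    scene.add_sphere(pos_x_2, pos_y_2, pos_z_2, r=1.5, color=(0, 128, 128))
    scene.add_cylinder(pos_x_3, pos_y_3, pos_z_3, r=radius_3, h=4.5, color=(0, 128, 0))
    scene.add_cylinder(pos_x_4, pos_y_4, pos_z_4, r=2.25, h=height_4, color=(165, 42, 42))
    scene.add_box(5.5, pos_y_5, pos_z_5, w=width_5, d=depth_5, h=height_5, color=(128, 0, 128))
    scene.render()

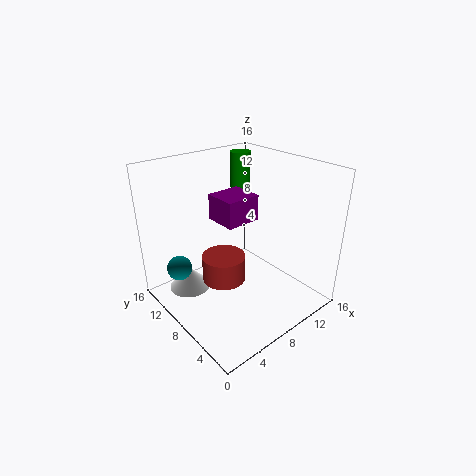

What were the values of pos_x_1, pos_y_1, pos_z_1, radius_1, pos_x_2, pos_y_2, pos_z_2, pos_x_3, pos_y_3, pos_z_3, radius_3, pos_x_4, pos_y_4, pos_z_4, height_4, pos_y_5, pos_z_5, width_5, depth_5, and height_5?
pos_x_1 = 4.5
pos_y_1 = 13.25
pos_z_1 = 0.25
radius_1 = 2.5
pos_x_2 = 3.5
pos_y_2 = 13.75
pos_z_2 = 3
pos_x_3 = 13.25
pos_y_3 = 13.75
pos_z_3 = 11.25
radius_3 = 1.25
pos_x_4 = 5
pos_y_4 = 6.75
pos_z_4 = 4.75
height_4 = 2.75
pos_y_5 = 6.25
pos_z_5 = 10.5
width_5 = 3.75
depth_5 = 3.5
height_5 = 2.75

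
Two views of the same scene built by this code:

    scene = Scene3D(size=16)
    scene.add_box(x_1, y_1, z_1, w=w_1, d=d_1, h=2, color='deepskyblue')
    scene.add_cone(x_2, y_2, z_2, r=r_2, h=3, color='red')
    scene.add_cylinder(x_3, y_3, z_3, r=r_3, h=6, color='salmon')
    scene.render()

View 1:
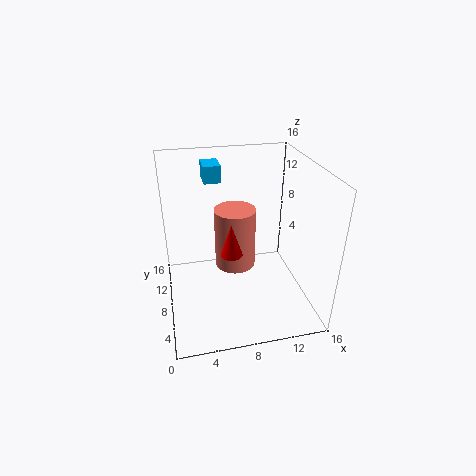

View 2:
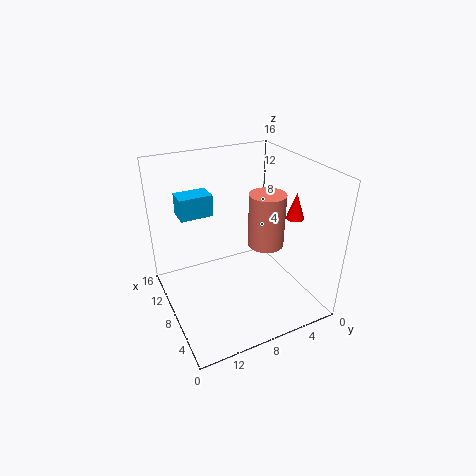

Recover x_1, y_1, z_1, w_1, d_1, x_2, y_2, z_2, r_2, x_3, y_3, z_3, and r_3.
x_1 = 5
y_1 = 12
z_1 = 13
w_1 = 2
d_1 = 3
x_2 = 6
y_2 = 2
z_2 = 10
r_2 = 1
x_3 = 7
y_3 = 5
z_3 = 7
r_3 = 2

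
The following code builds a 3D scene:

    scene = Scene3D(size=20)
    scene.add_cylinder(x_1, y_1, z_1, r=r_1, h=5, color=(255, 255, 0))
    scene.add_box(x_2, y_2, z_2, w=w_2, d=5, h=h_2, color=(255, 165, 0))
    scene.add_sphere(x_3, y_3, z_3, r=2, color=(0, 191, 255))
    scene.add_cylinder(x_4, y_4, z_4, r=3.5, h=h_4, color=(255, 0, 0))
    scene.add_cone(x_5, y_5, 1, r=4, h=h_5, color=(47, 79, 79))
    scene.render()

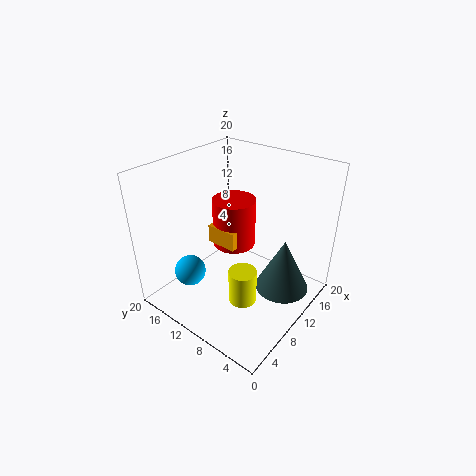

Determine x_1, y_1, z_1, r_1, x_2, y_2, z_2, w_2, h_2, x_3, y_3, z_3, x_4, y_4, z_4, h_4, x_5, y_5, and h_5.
x_1 = 8.5, y_1 = 8, z_1 = 1, r_1 = 2, x_2 = 12.5, y_2 = 13, z_2 = 5, w_2 = 6, h_2 = 3, x_3 = 3, y_3 = 12.5, z_3 = 7.5, x_4 = 16, y_4 = 15.5, z_4 = 4, h_4 = 8, x_5 = 14.5, y_5 = 5, h_5 = 8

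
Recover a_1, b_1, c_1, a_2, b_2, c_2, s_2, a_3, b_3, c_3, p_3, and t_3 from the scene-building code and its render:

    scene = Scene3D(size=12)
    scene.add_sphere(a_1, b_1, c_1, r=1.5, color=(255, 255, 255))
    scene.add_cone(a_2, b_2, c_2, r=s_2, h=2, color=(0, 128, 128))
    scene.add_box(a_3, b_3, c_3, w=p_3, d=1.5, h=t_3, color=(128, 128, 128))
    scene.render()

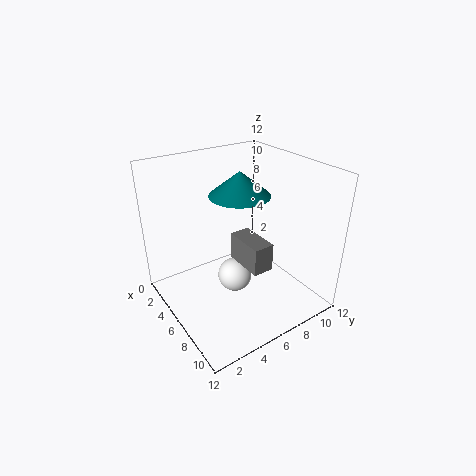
a_1 = 5.5, b_1 = 6, c_1 = 2, a_2 = 5.5, b_2 = 6.5, c_2 = 9.5, s_2 = 2.5, a_3 = 8, b_3 = 4, c_3 = 6, p_3 = 3, t_3 = 2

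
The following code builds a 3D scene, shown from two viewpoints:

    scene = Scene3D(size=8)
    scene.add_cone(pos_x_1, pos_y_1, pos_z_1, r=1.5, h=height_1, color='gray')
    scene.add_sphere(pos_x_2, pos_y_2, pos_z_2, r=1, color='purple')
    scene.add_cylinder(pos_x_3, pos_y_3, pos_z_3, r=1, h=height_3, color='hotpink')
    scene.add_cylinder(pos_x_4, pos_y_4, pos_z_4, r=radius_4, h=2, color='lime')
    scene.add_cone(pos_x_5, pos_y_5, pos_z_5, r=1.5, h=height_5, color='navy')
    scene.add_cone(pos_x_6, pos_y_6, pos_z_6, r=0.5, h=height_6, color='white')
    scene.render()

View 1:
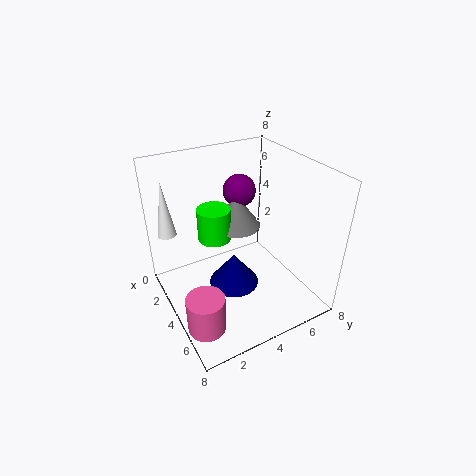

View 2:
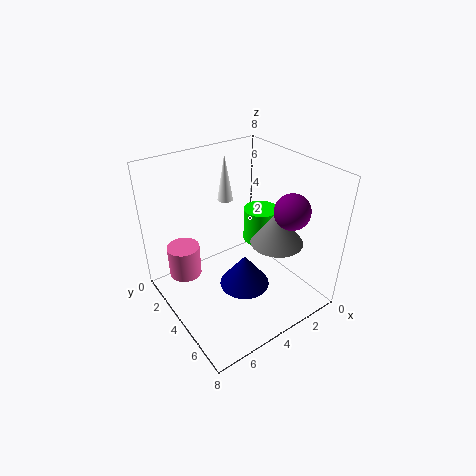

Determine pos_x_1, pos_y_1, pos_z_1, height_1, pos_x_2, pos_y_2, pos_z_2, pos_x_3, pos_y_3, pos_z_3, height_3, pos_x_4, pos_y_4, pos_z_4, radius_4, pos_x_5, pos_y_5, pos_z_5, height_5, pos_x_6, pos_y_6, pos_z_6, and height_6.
pos_x_1 = 2, pos_y_1 = 5, pos_z_1 = 3.5, height_1 = 2, pos_x_2 = 1.5, pos_y_2 = 5.5, pos_z_2 = 5.5, pos_x_3 = 6, pos_y_3 = 1, pos_z_3 = 0.5, height_3 = 2, pos_x_4 = 2, pos_y_4 = 3.5, pos_z_4 = 3, radius_4 = 1, pos_x_5 = 3.5, pos_y_5 = 4, pos_z_5 = 0.5, height_5 = 2, pos_x_6 = 2.5, pos_y_6 = 0.5, pos_z_6 = 4.5, height_6 = 3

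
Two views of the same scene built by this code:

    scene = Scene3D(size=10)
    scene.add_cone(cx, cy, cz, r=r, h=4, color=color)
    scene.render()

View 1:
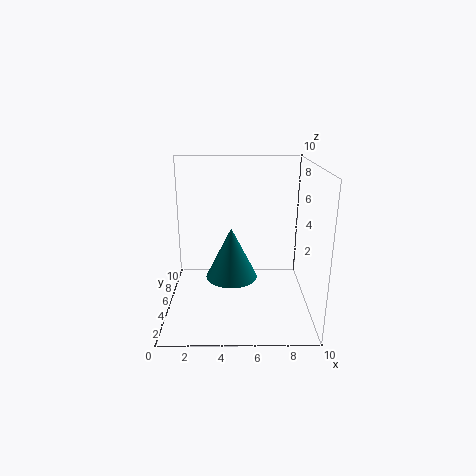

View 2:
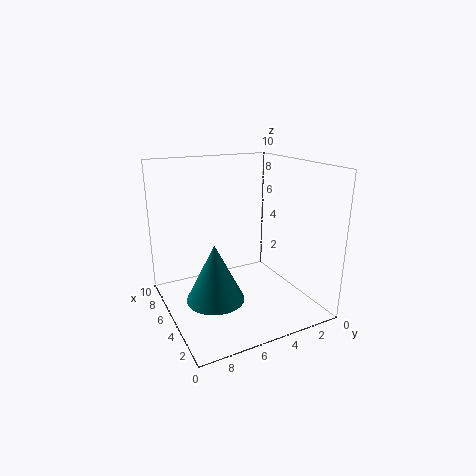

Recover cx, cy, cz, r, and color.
cx = 4.5, cy = 7, cz = 1, r = 2, color = 'teal'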